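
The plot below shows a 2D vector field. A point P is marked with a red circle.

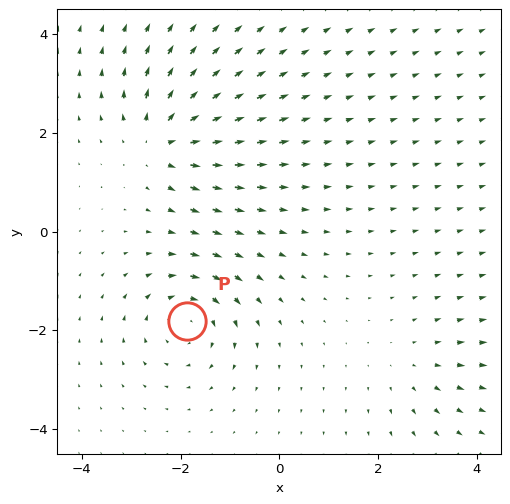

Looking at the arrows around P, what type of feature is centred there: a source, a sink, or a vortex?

vortex

At P (-1.9, -1.8) the arrows circulate clockwise. Divergence ≈0, curl about -5 — near-zero divergence with nonzero curl is a vortex.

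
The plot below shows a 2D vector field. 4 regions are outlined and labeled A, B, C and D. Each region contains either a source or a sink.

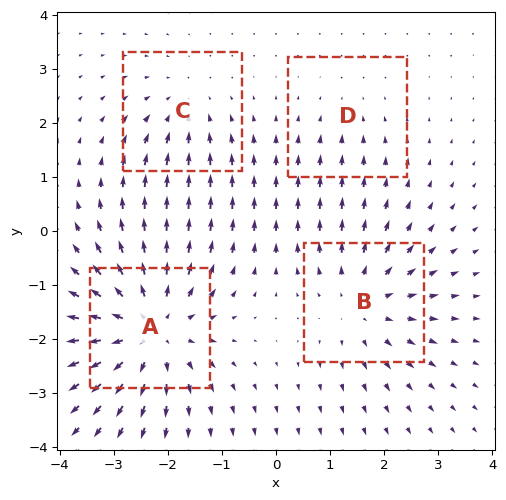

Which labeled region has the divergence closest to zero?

D

Divergence at each region's feature centre — A: about +7, B: about +4, C: about -3, D: about -2. Region D is closest to zero.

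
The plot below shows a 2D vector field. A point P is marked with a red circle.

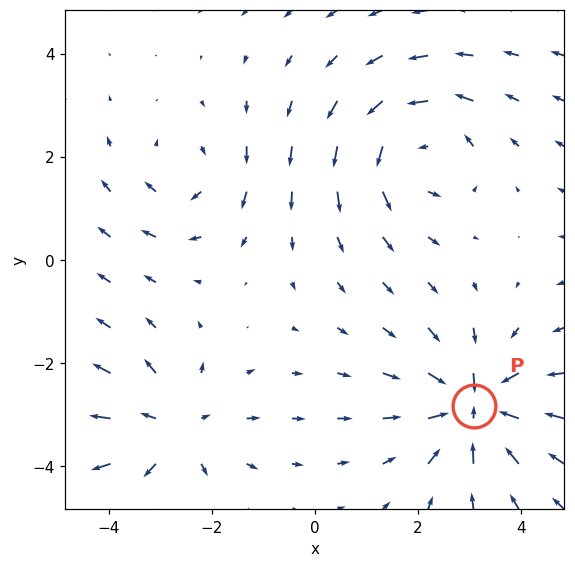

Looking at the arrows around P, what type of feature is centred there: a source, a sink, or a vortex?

At P (3.1, -2.8) the arrows converge inward. Divergence about -5, curl ≈0 — negative divergence with near-zero curl is a sink.

sink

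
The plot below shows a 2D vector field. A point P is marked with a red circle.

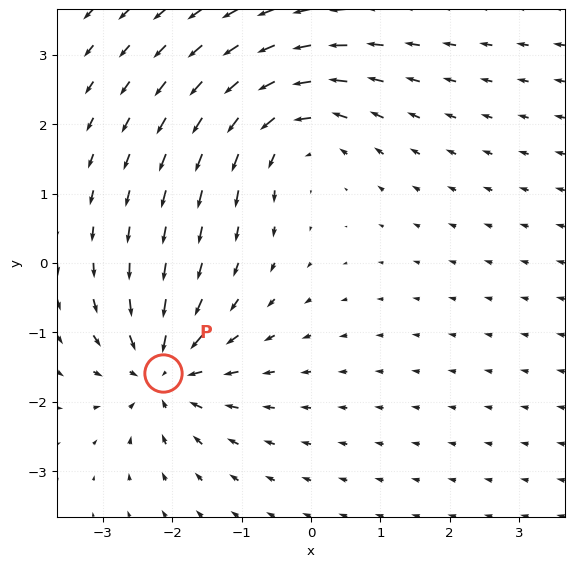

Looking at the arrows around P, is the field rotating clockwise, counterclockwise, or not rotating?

not rotating

Near P at (-2.1, -1.6) the arrows show no circulation. The curl there is ≈0.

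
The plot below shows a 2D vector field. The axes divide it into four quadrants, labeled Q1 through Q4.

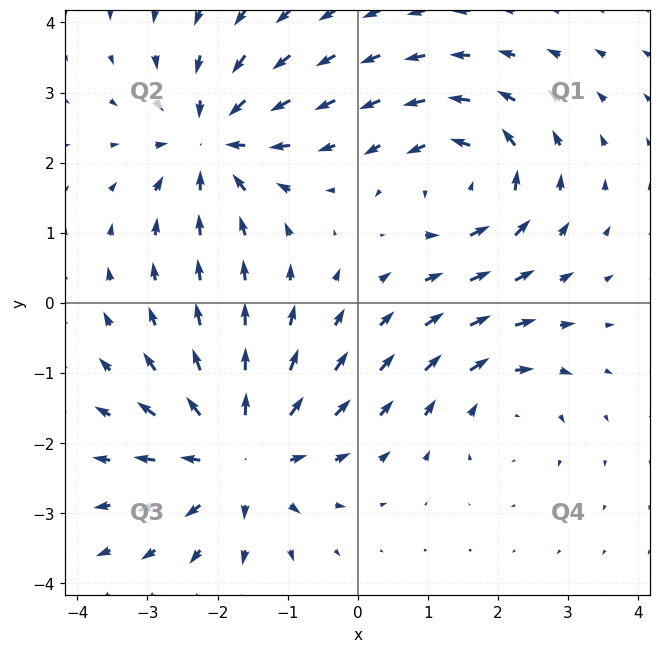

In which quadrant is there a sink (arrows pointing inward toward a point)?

Q2

The sink sits at approximately (-2.1, 2.3), which lies in quadrant Q2. The divergence there is about -5, negative as expected for a sink.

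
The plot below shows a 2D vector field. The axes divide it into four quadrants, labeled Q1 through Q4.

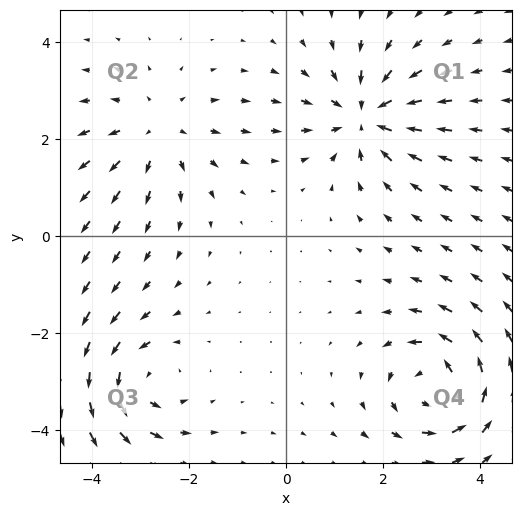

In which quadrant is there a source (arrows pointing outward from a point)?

The source sits at approximately (-2.7, 2.2), which lies in quadrant Q2. The divergence there is about +3, positive as expected for a source.

Q2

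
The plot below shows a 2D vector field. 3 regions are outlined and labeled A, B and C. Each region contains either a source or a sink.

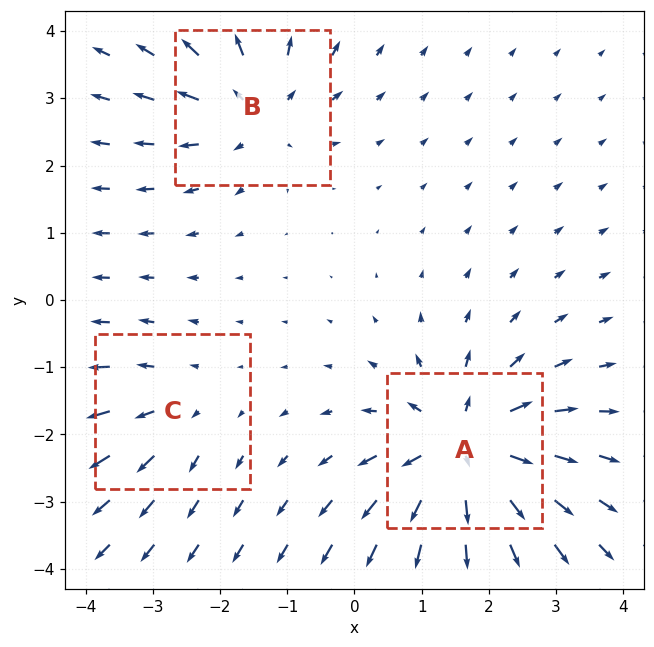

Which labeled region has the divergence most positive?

A

Divergence at each region's feature centre — A: about +5, B: about +3, C: about +2. Region A is most positive.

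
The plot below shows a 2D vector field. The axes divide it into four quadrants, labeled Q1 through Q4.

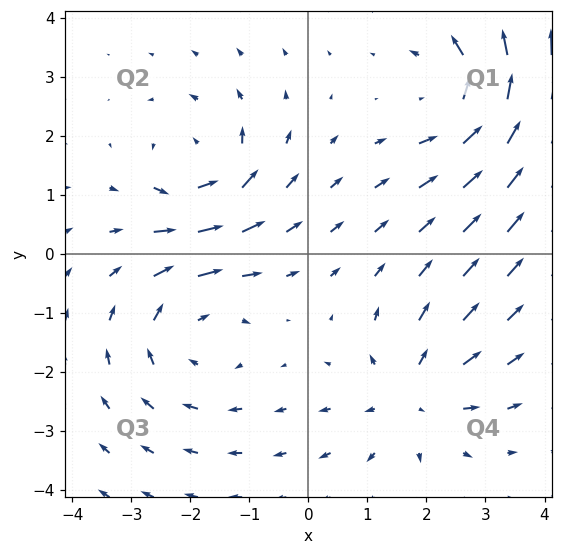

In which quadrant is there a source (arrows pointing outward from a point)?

The source sits at approximately (1.8, -2.4), which lies in quadrant Q4. The divergence there is about +4, positive as expected for a source.

Q4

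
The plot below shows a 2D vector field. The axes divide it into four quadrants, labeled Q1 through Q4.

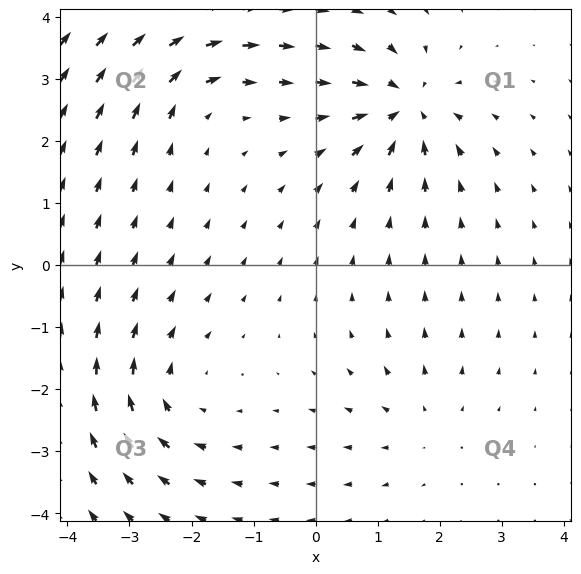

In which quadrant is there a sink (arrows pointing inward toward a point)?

The sink sits at approximately (1.4, 2.5), which lies in quadrant Q1. The divergence there is about -7, negative as expected for a sink.

Q1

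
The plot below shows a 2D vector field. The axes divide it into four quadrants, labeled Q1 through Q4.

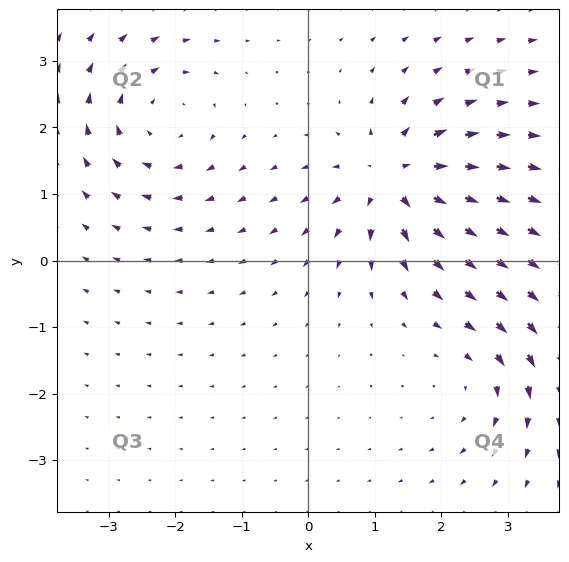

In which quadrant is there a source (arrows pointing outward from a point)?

The source sits at approximately (1.3, 1.2), which lies in quadrant Q1. The divergence there is about +7, positive as expected for a source.

Q1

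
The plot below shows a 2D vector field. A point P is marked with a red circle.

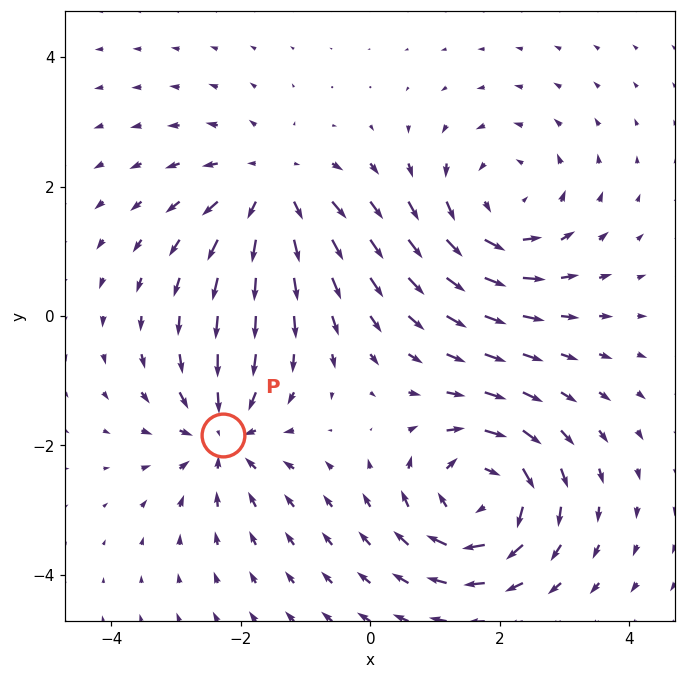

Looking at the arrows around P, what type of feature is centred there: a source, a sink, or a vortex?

At P (-2.3, -1.8) the arrows converge inward. Divergence about -3, curl ≈0 — negative divergence with near-zero curl is a sink.

sink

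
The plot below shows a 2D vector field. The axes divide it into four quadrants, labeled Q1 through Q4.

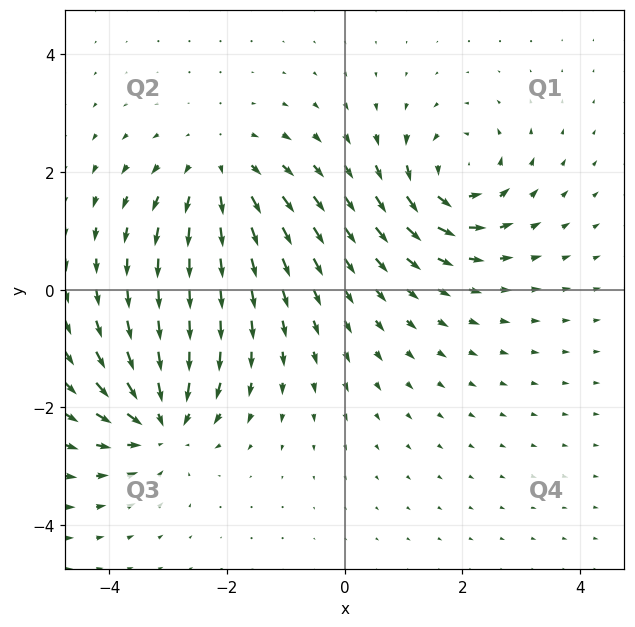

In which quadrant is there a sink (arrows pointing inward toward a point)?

The sink sits at approximately (-3.1, -2.3), which lies in quadrant Q3. The divergence there is about -6, negative as expected for a sink.

Q3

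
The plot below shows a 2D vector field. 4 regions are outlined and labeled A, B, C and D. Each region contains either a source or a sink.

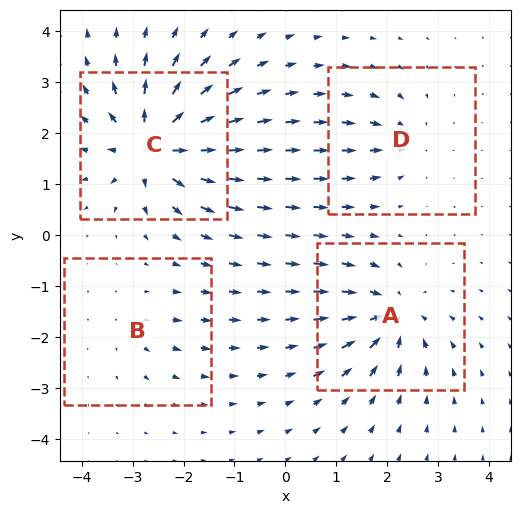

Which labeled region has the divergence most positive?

C

Divergence at each region's feature centre — A: about -7, B: about +3, C: about +9, D: about -4. Region C is most positive.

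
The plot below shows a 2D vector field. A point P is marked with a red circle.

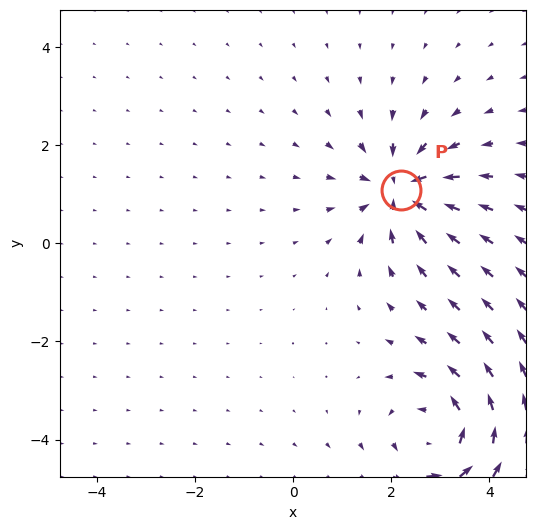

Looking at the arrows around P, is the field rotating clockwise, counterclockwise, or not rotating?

not rotating

Near P at (2.2, 1.1) the arrows show no circulation. The curl there is ≈0.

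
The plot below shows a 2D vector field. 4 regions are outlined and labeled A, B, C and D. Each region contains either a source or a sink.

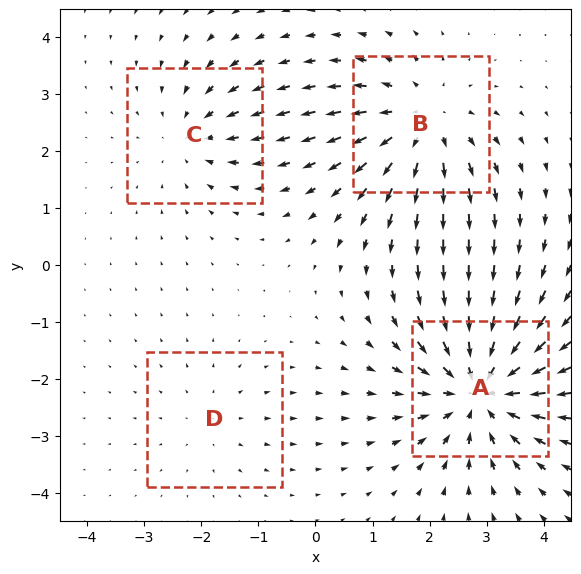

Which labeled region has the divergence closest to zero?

Divergence at each region's feature centre — A: about -6, B: about +5, C: about -3, D: about +2. Region D is closest to zero.

D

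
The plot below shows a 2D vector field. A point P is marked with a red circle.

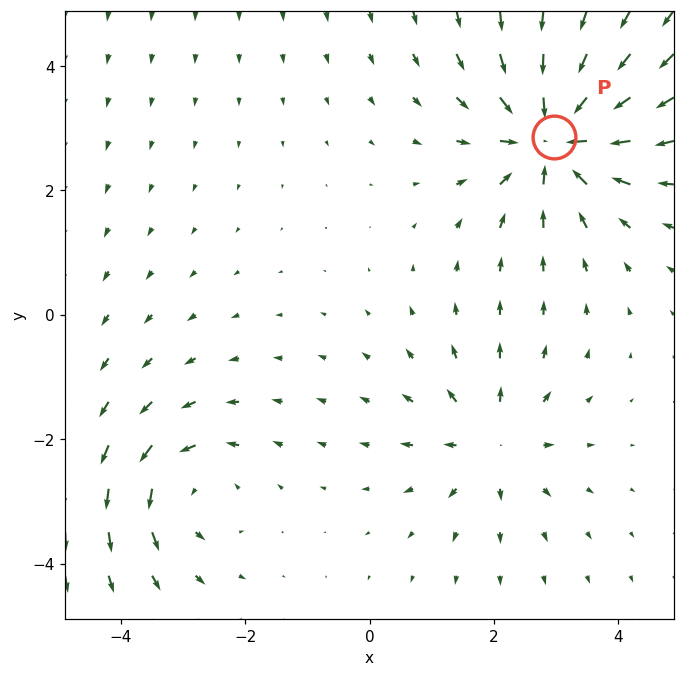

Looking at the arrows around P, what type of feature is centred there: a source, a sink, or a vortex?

At P (3.0, 2.9) the arrows converge inward. Divergence about -6, curl ≈0 — negative divergence with near-zero curl is a sink.

sink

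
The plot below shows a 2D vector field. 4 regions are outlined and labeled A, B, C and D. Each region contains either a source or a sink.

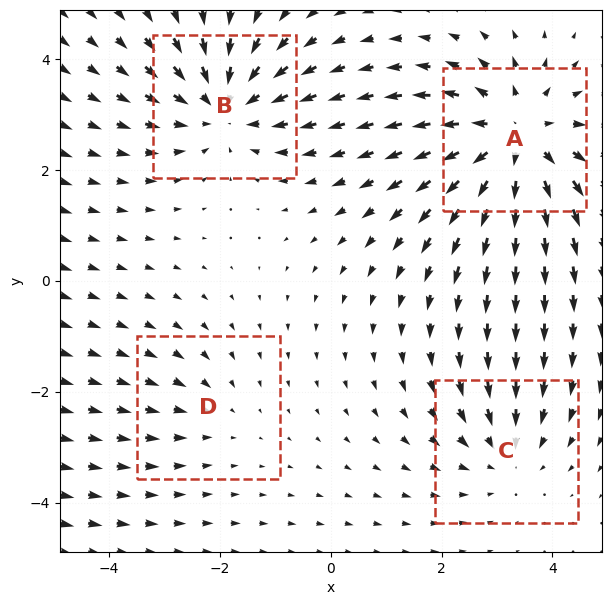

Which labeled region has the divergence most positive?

A

Divergence at each region's feature centre — A: about +5, B: about -4, C: about -3, D: about -2. Region A is most positive.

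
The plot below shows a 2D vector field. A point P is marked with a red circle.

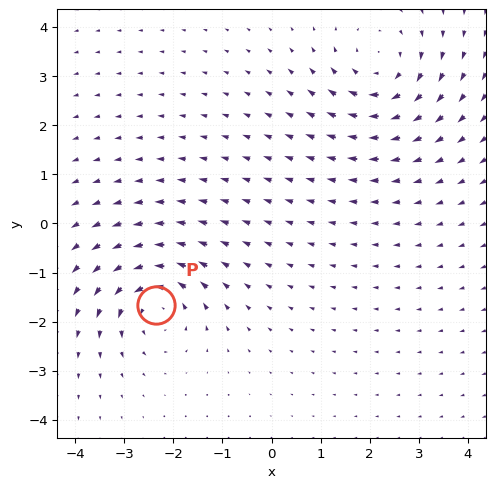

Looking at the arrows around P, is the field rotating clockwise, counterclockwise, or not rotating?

counterclockwise

Near P at (-2.4, -1.7) the arrows circulate counterclockwise. The curl (z-component) there is about +6; positive curl means counterclockwise rotation.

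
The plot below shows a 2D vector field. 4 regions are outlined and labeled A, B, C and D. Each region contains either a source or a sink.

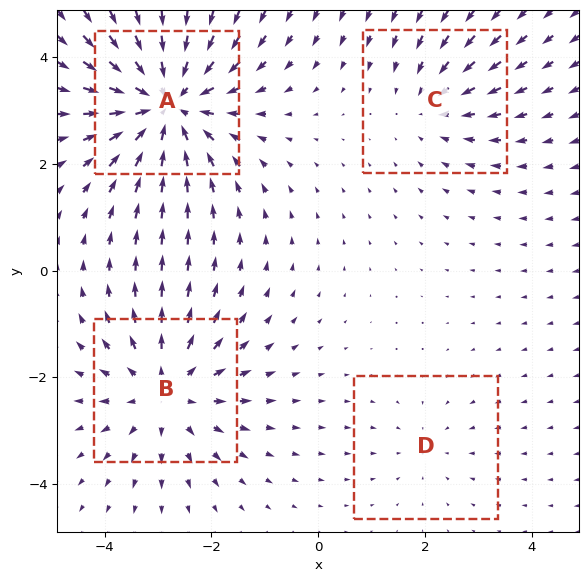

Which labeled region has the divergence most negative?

Divergence at each region's feature centre — A: about -6, B: about +4, C: about -3, D: about -2. Region A is most negative.

A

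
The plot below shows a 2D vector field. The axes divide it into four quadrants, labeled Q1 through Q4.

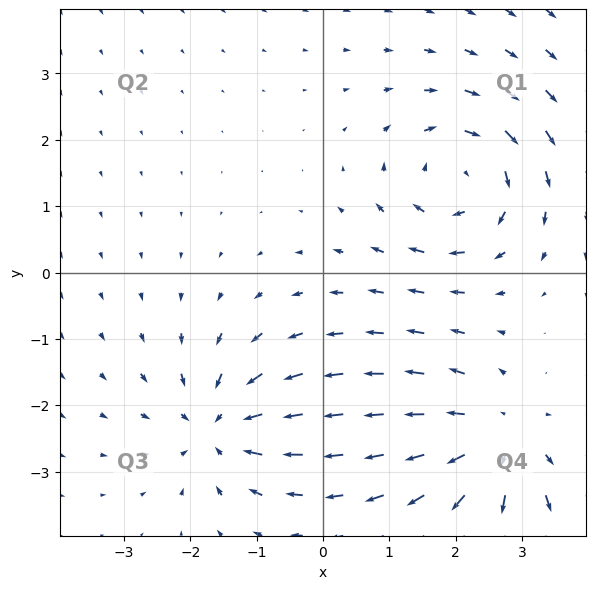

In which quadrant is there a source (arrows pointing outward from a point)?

The source sits at approximately (2.7, -2.5), which lies in quadrant Q4. The divergence there is about +4, positive as expected for a source.

Q4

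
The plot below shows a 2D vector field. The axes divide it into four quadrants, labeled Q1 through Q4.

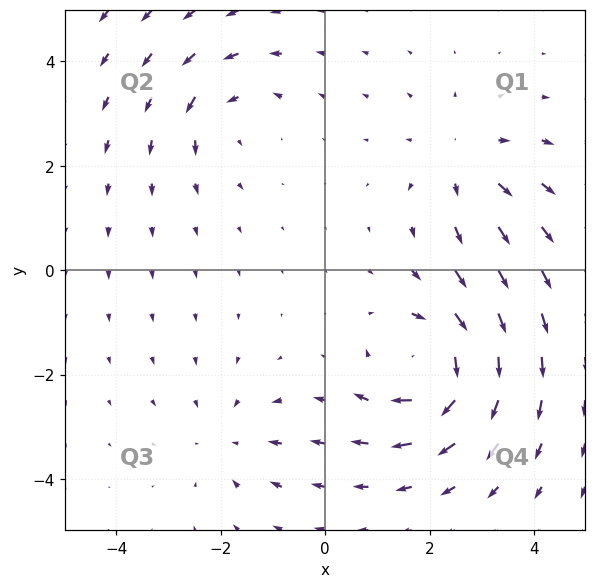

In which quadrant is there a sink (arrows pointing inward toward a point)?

The sink sits at approximately (-1.8, -3.2), which lies in quadrant Q3. The divergence there is about -2, negative as expected for a sink.

Q3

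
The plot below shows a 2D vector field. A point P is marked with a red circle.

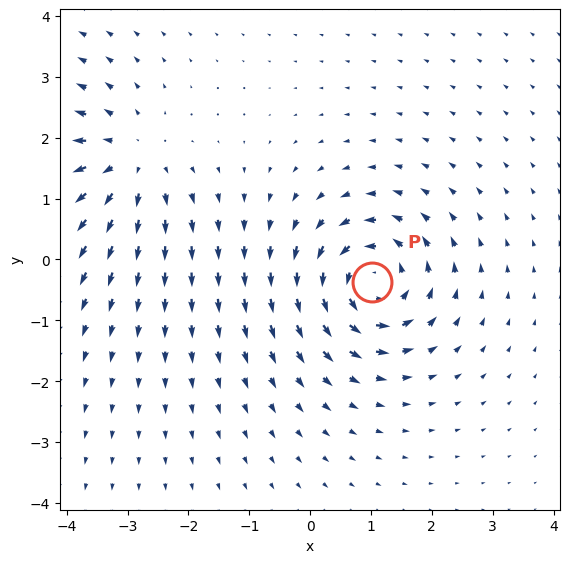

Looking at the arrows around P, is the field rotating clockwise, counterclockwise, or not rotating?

counterclockwise

Near P at (1.0, -0.4) the arrows circulate counterclockwise. The curl (z-component) there is about +6; positive curl means counterclockwise rotation.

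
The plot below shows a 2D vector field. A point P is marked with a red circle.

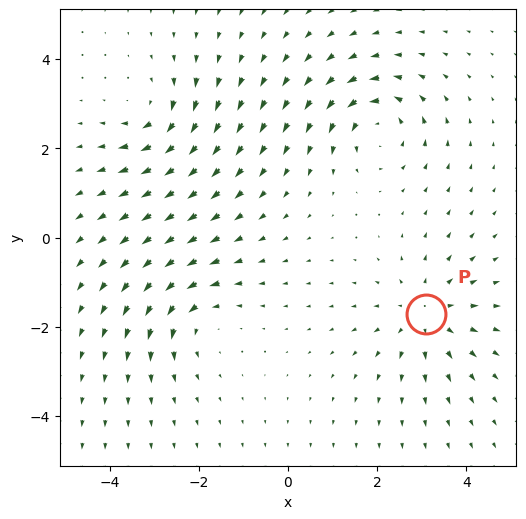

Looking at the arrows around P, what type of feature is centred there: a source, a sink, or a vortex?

At P (3.1, -1.7) the arrows spread outward. Divergence about +4, curl ≈0 — positive divergence with near-zero curl is a source.

source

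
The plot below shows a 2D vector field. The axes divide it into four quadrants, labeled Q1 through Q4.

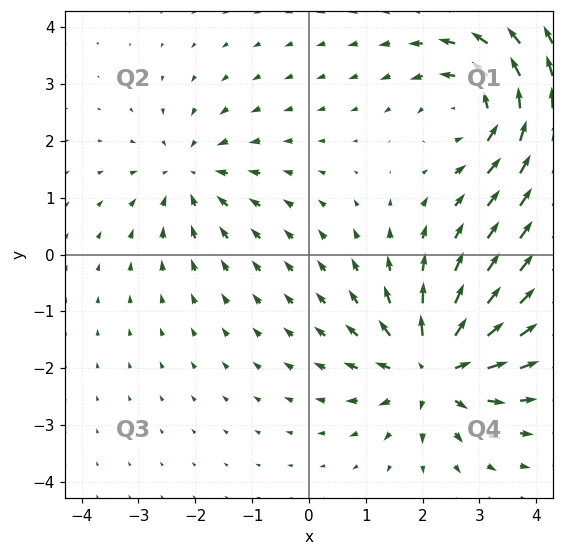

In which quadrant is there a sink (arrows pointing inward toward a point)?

Q2

The sink sits at approximately (-2.1, 1.4), which lies in quadrant Q2. The divergence there is about -3, negative as expected for a sink.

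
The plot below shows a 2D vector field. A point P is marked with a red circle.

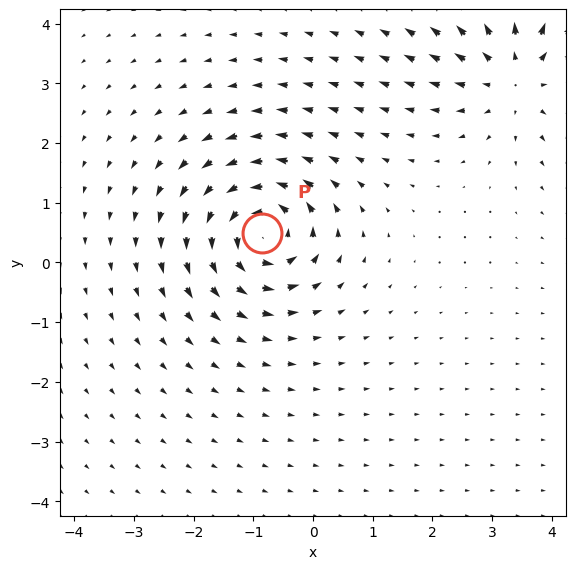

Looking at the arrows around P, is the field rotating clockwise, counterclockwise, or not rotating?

counterclockwise

Near P at (-0.8, 0.5) the arrows circulate counterclockwise. The curl (z-component) there is about +7; positive curl means counterclockwise rotation.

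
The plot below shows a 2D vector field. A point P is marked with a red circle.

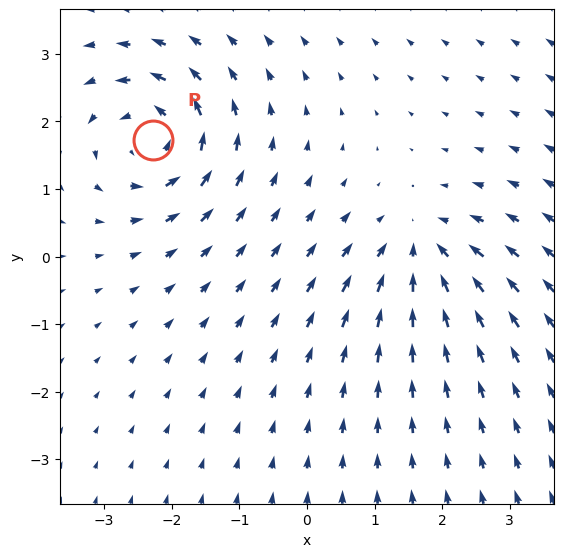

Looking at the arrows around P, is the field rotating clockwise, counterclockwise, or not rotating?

counterclockwise

Near P at (-2.3, 1.7) the arrows circulate counterclockwise. The curl (z-component) there is about +5; positive curl means counterclockwise rotation.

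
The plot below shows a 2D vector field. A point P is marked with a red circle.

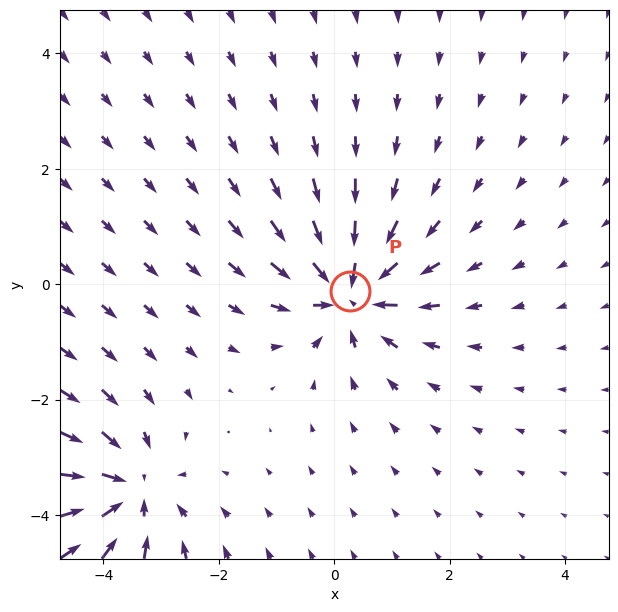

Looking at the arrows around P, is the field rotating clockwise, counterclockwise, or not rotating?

Near P at (0.3, -0.1) the arrows show no circulation. The curl there is ≈0.

not rotating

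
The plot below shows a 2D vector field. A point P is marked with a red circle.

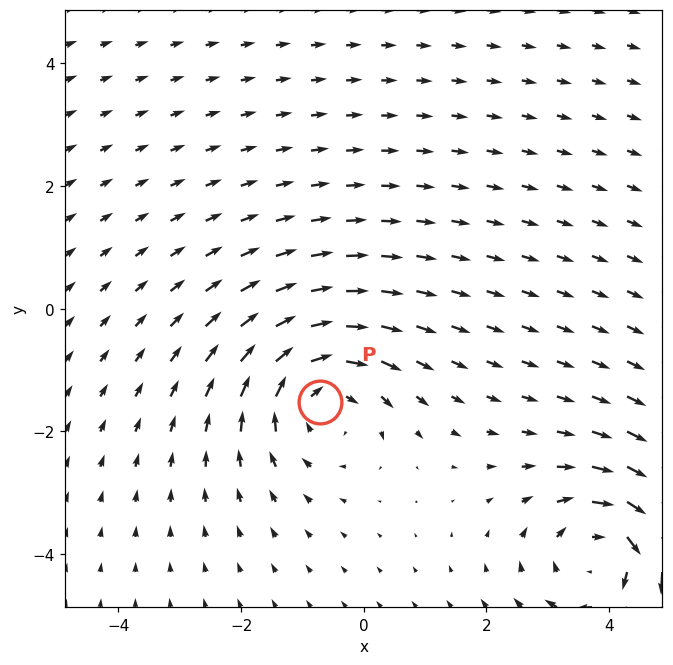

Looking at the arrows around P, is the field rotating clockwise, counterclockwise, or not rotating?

clockwise

Near P at (-0.7, -1.5) the arrows circulate clockwise. The curl (z-component) there is about -4; negative curl means clockwise rotation.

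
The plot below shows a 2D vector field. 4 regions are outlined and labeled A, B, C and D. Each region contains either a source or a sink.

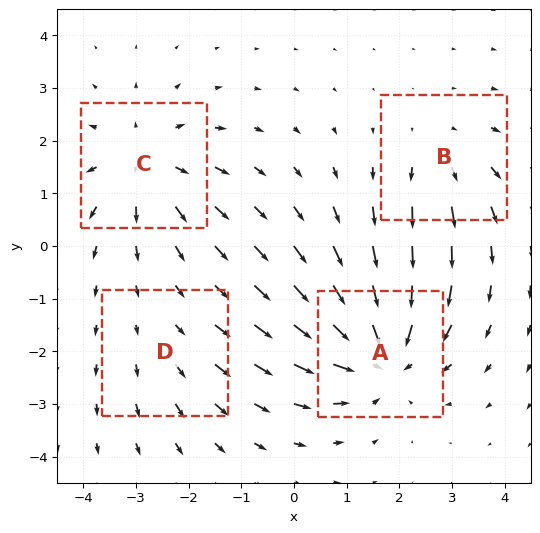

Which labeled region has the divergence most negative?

A

Divergence at each region's feature centre — A: about -5, B: about +3, C: about +4, D: about +2. Region A is most negative.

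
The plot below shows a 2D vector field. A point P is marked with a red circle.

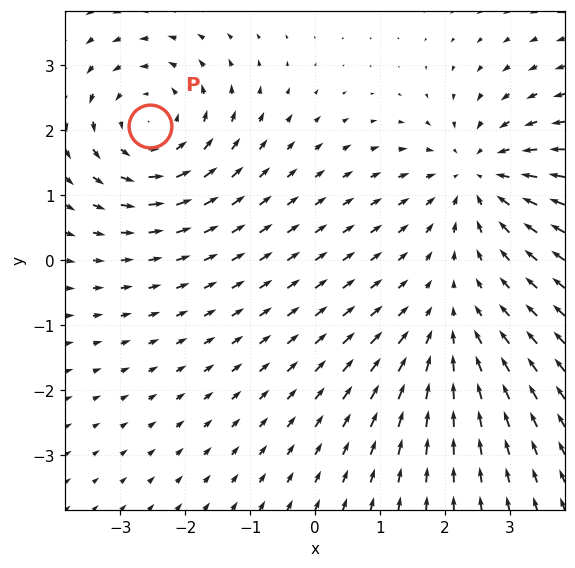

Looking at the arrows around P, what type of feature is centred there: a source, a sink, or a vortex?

At P (-2.5, 2.1) the arrows circulate counterclockwise. Divergence ≈0, curl about +4 — near-zero divergence with nonzero curl is a vortex.

vortex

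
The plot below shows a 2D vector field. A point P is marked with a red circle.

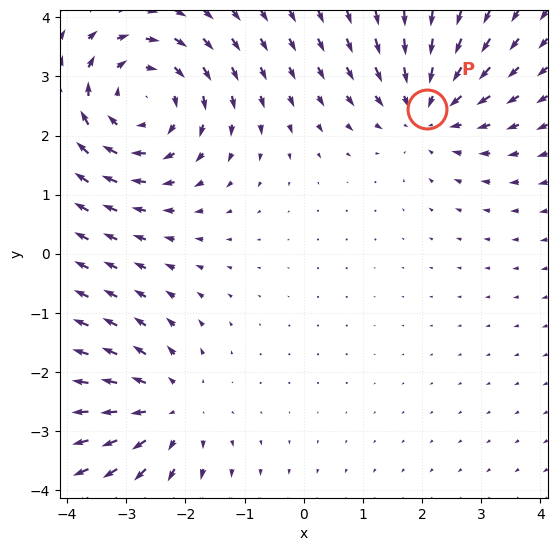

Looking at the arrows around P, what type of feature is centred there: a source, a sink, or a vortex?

At P (2.1, 2.4) the arrows converge inward. Divergence about -3, curl ≈0 — negative divergence with near-zero curl is a sink.

sink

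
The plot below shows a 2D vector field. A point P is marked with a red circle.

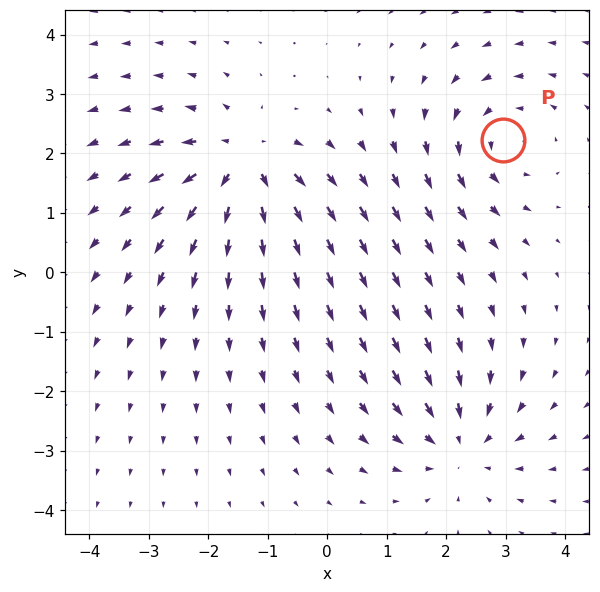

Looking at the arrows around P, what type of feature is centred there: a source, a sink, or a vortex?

vortex

At P (3.0, 2.2) the arrows circulate counterclockwise. Divergence ≈0, curl about +3 — near-zero divergence with nonzero curl is a vortex.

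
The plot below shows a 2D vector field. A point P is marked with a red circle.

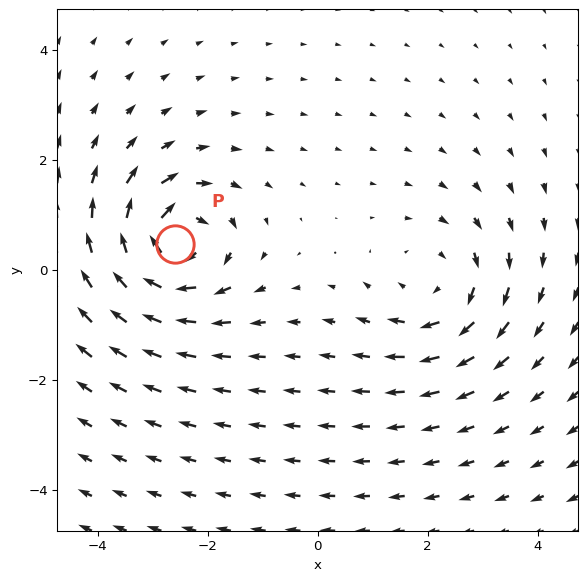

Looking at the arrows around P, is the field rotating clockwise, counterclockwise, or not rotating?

clockwise

Near P at (-2.6, 0.5) the arrows circulate clockwise. The curl (z-component) there is about -6; negative curl means clockwise rotation.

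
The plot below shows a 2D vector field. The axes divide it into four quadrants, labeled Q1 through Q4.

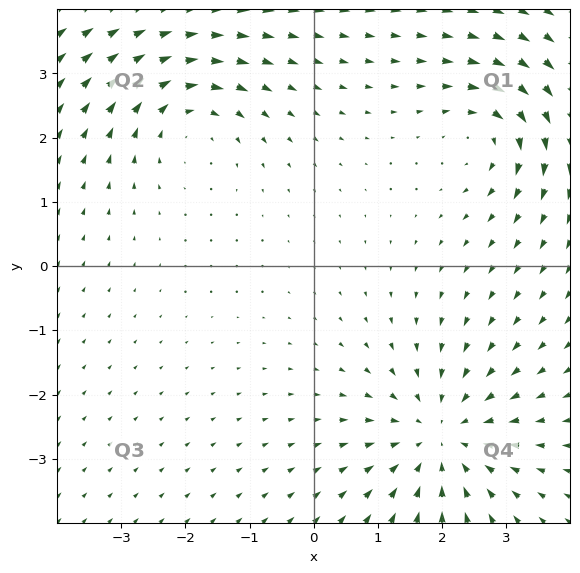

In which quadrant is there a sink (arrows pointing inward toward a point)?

Q4

The sink sits at approximately (2.0, -2.6), which lies in quadrant Q4. The divergence there is about -4, negative as expected for a sink.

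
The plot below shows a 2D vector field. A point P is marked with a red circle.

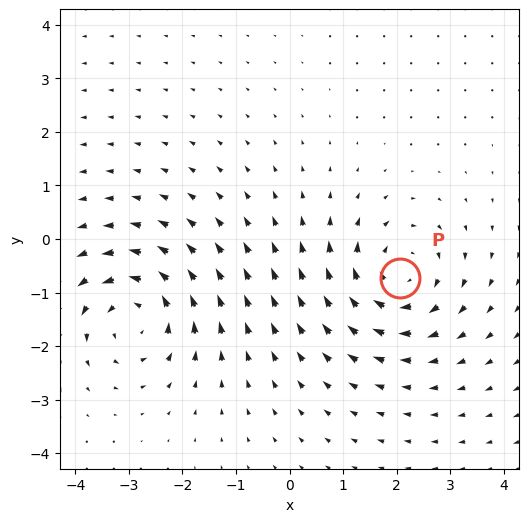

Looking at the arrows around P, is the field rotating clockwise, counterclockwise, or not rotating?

Near P at (2.1, -0.7) the arrows circulate clockwise. The curl (z-component) there is about -4; negative curl means clockwise rotation.

clockwise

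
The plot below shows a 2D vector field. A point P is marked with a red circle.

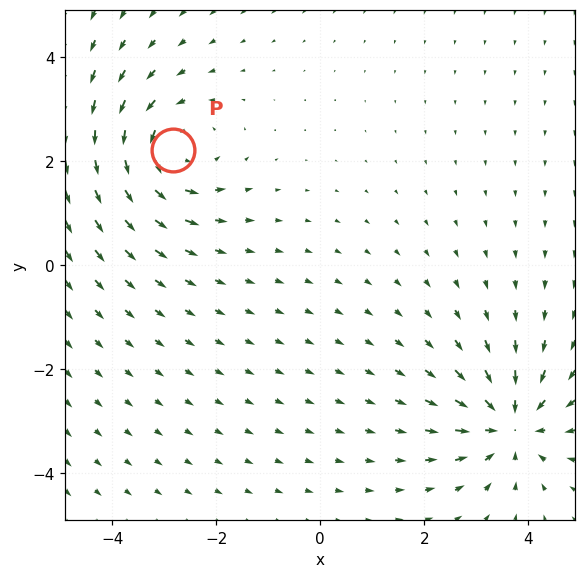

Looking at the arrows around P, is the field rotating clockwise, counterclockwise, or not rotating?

counterclockwise

Near P at (-2.8, 2.2) the arrows circulate counterclockwise. The curl (z-component) there is about +4; positive curl means counterclockwise rotation.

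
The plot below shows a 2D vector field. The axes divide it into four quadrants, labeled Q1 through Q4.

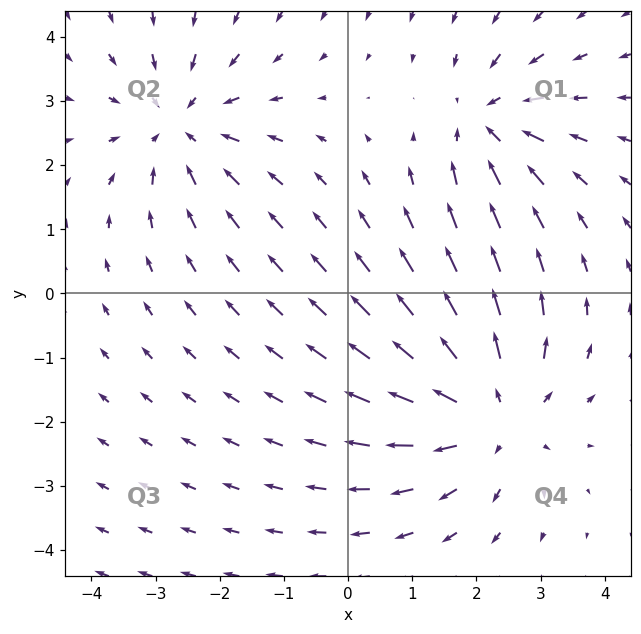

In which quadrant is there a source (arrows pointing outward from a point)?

Q4

The source sits at approximately (2.2, -1.9), which lies in quadrant Q4. The divergence there is about +4, positive as expected for a source.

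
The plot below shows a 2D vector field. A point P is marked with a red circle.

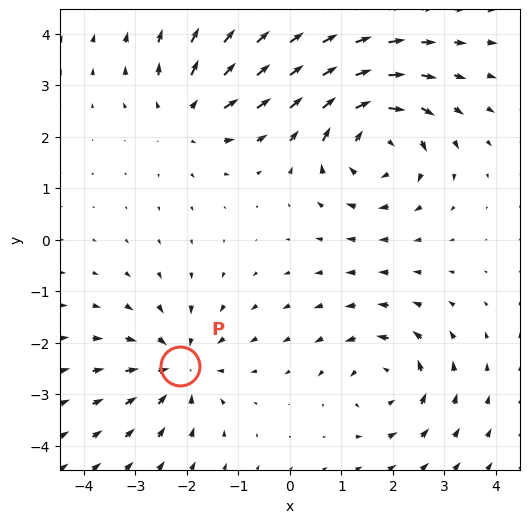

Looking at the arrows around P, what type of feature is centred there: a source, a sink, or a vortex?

At P (-2.1, -2.5) the arrows converge inward. Divergence about -3, curl ≈0 — negative divergence with near-zero curl is a sink.

sink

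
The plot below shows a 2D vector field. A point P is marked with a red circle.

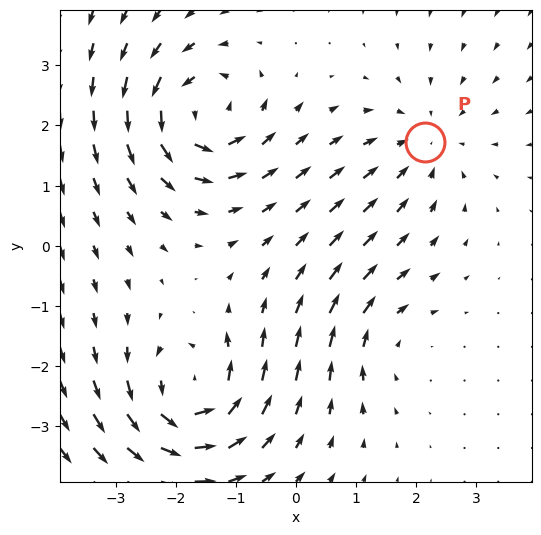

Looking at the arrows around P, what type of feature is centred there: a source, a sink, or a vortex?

sink

At P (2.1, 1.7) the arrows converge inward. Divergence about -3, curl ≈0 — negative divergence with near-zero curl is a sink.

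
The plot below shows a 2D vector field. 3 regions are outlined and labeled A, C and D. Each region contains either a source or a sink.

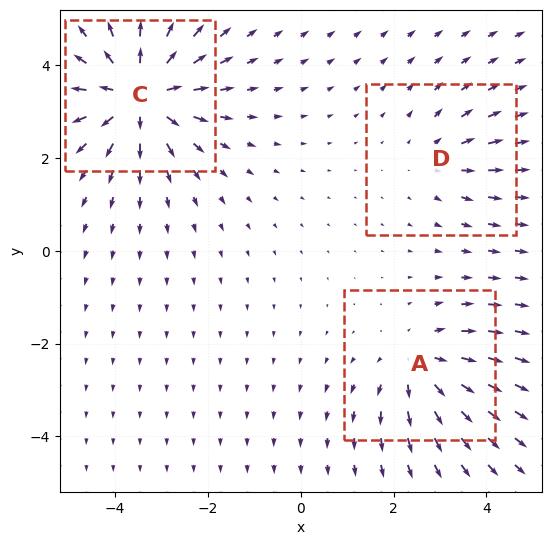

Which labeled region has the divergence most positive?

Divergence at each region's feature centre — A: about +3, C: about +6, D: about +2. Region C is most positive.

C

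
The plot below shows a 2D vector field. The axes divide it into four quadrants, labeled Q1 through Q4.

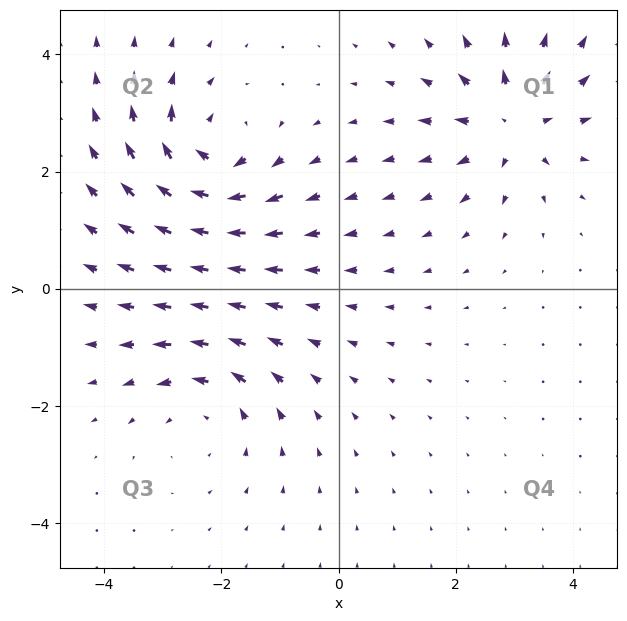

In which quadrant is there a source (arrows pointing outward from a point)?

Q1

The source sits at approximately (3.0, 2.8), which lies in quadrant Q1. The divergence there is about +3, positive as expected for a source.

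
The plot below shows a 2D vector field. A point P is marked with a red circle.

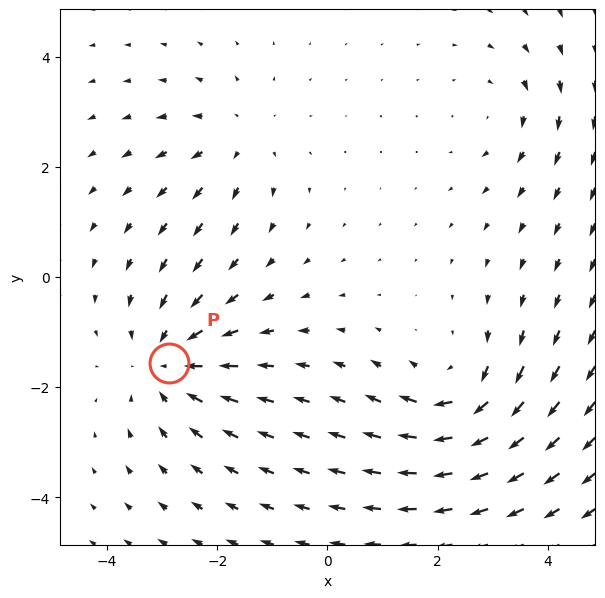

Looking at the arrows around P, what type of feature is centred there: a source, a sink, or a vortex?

sink

At P (-2.9, -1.6) the arrows converge inward. Divergence about -4, curl ≈0 — negative divergence with near-zero curl is a sink.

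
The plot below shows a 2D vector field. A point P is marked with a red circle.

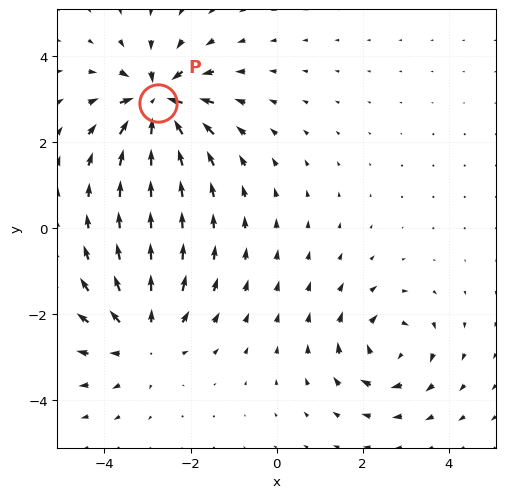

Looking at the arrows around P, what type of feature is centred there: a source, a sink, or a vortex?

sink

At P (-2.8, 2.9) the arrows converge inward. Divergence about -6, curl ≈0 — negative divergence with near-zero curl is a sink.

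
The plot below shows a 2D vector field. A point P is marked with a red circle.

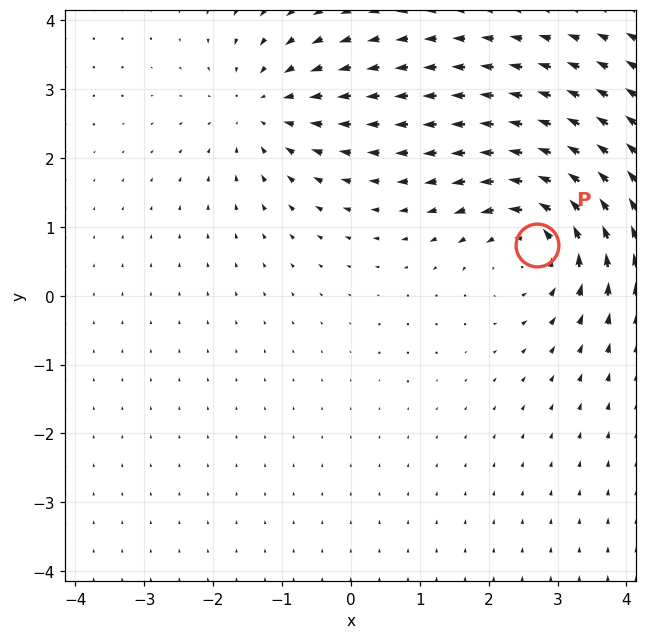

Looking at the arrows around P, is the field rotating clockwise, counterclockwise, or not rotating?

Near P at (2.7, 0.7) the arrows circulate counterclockwise. The curl (z-component) there is about +6; positive curl means counterclockwise rotation.

counterclockwise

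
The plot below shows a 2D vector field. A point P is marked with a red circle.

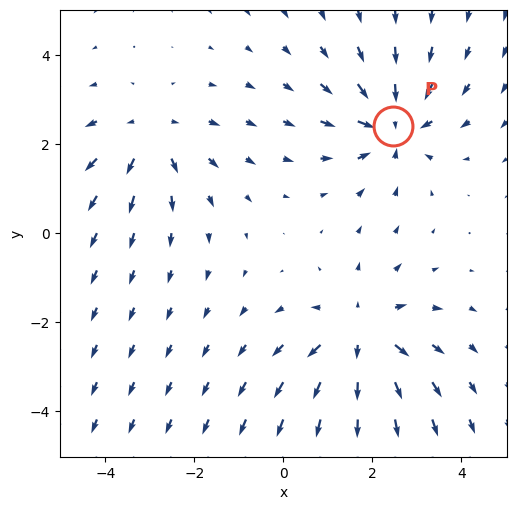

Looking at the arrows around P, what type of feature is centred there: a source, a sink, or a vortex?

At P (2.5, 2.4) the arrows converge inward. Divergence about -4, curl ≈0 — negative divergence with near-zero curl is a sink.

sink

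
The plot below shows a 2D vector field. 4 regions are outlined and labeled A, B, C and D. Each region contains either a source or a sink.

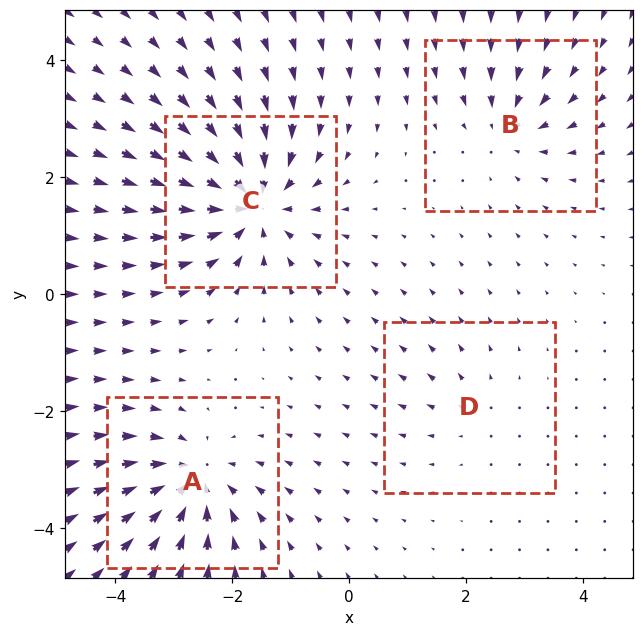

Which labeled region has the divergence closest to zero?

D

Divergence at each region's feature centre — A: about -6, B: about -4, C: about -7, D: about +2. Region D is closest to zero.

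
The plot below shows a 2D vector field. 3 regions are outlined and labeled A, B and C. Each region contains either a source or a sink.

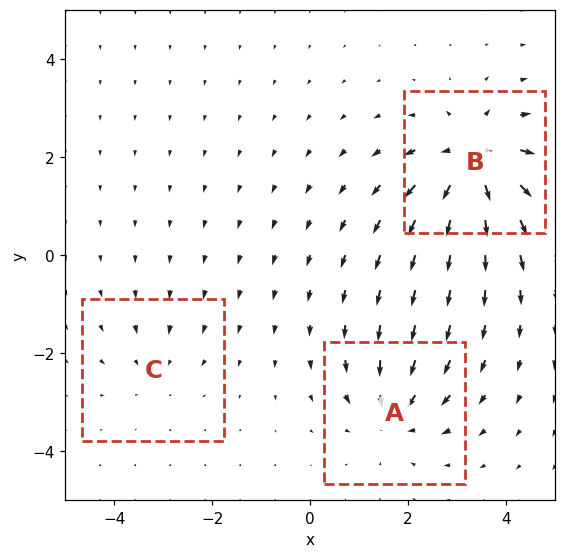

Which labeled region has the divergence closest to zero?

Divergence at each region's feature centre — A: about -4, B: about +6, C: about -2. Region C is closest to zero.

C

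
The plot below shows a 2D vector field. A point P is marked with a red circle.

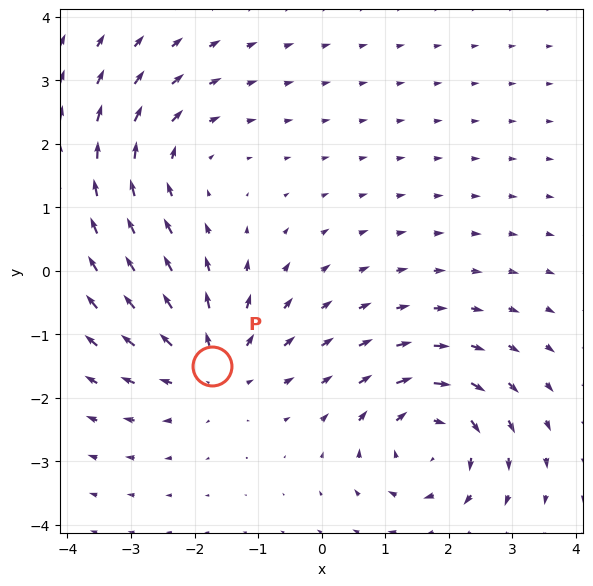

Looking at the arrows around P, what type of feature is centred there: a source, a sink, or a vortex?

source

At P (-1.7, -1.5) the arrows spread outward. Divergence about +4, curl ≈0 — positive divergence with near-zero curl is a source.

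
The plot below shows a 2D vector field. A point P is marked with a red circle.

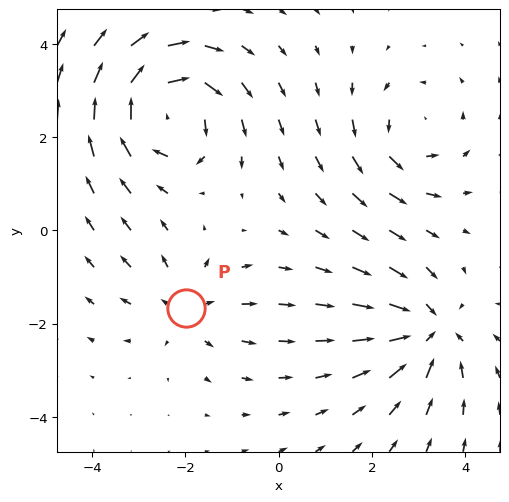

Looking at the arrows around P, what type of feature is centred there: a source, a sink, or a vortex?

At P (-2.0, -1.7) the arrows spread outward. Divergence about +2, curl ≈0 — positive divergence with near-zero curl is a source.

source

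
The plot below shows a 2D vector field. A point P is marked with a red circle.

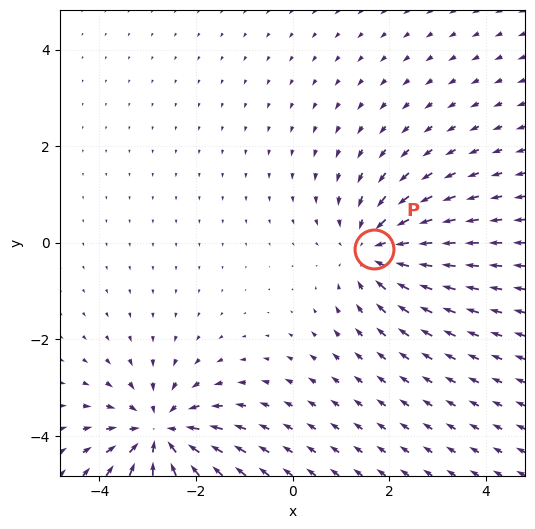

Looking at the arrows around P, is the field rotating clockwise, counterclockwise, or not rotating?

Near P at (1.7, -0.1) the arrows show no circulation. The curl there is ≈0.

not rotating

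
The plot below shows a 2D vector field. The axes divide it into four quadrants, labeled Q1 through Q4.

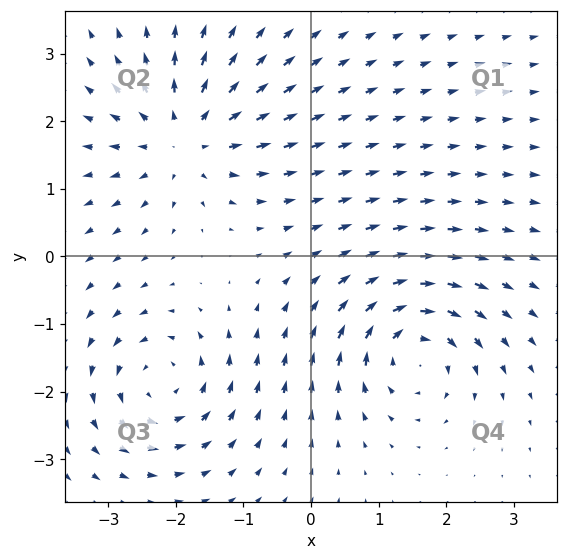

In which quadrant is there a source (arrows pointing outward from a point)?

Q2

The source sits at approximately (-1.9, 1.8), which lies in quadrant Q2. The divergence there is about +5, positive as expected for a source.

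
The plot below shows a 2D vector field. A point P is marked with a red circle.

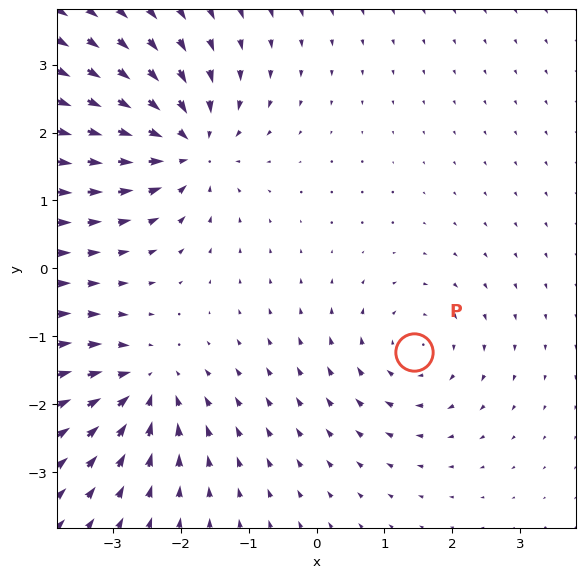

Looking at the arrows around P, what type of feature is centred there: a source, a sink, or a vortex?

vortex

At P (1.4, -1.2) the arrows circulate clockwise. Divergence ≈0, curl about -3 — near-zero divergence with nonzero curl is a vortex.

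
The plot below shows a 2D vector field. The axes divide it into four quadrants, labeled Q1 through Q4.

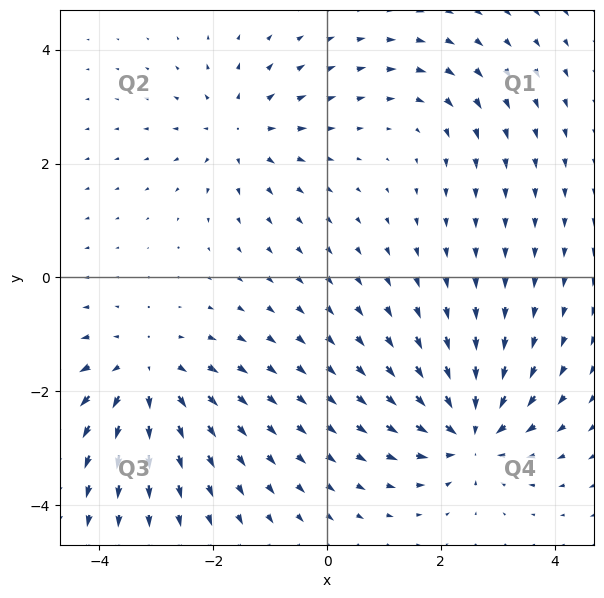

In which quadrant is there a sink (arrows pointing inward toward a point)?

The sink sits at approximately (2.5, -2.7), which lies in quadrant Q4. The divergence there is about -7, negative as expected for a sink.

Q4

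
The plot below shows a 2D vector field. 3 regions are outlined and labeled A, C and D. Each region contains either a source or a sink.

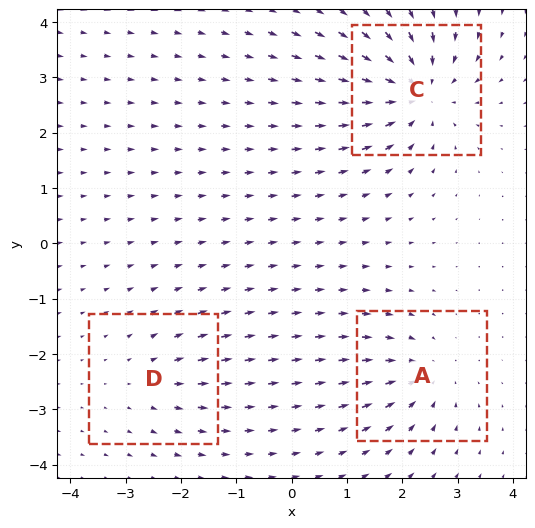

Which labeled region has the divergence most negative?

C

Divergence at each region's feature centre — A: about -3, C: about -5, D: about +2. Region C is most negative.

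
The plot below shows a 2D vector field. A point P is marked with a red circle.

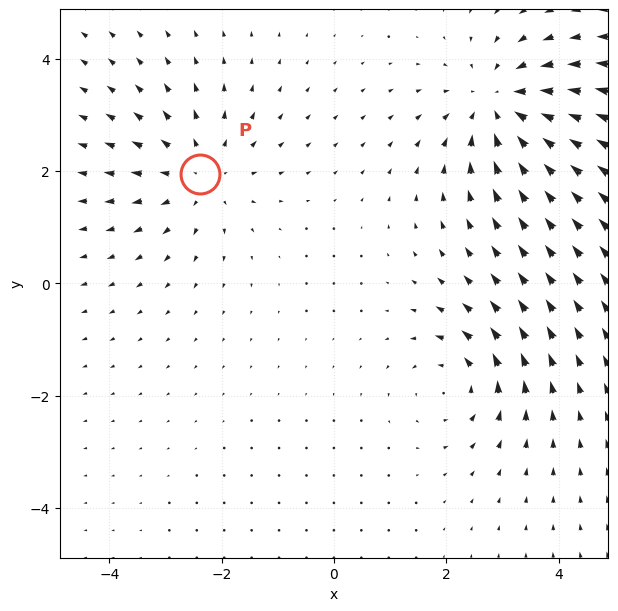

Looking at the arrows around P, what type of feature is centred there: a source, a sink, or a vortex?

At P (-2.4, 2.0) the arrows spread outward. Divergence about +3, curl ≈0 — positive divergence with near-zero curl is a source.

source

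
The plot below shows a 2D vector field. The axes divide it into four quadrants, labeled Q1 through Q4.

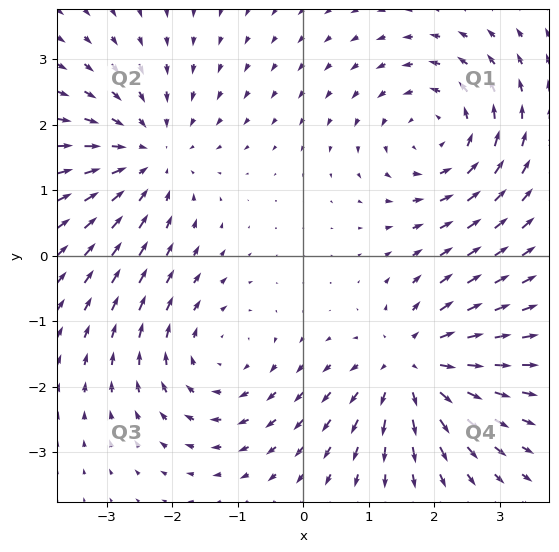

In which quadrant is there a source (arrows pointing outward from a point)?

Q4

The source sits at approximately (1.7, -1.7), which lies in quadrant Q4. The divergence there is about +5, positive as expected for a source.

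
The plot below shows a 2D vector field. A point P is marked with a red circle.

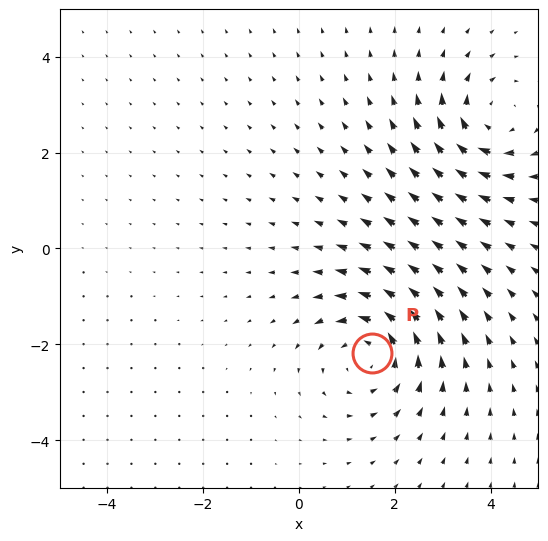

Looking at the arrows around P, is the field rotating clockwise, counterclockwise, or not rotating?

counterclockwise

Near P at (1.5, -2.2) the arrows circulate counterclockwise. The curl (z-component) there is about +4; positive curl means counterclockwise rotation.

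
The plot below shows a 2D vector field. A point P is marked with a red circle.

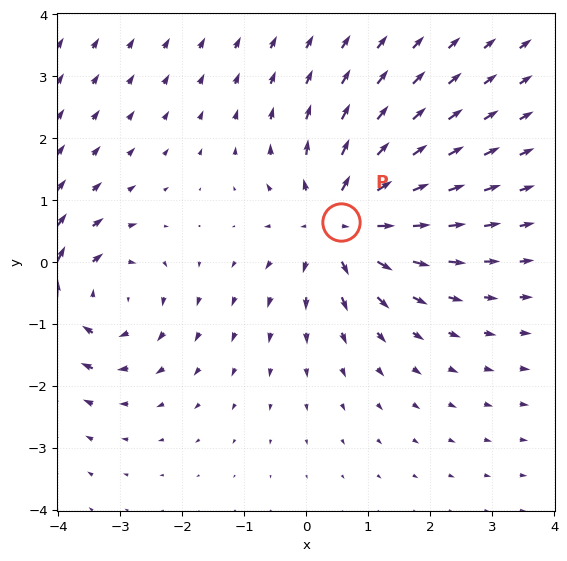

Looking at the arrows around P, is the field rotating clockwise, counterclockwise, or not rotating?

not rotating

Near P at (0.6, 0.6) the arrows show no circulation. The curl there is ≈0.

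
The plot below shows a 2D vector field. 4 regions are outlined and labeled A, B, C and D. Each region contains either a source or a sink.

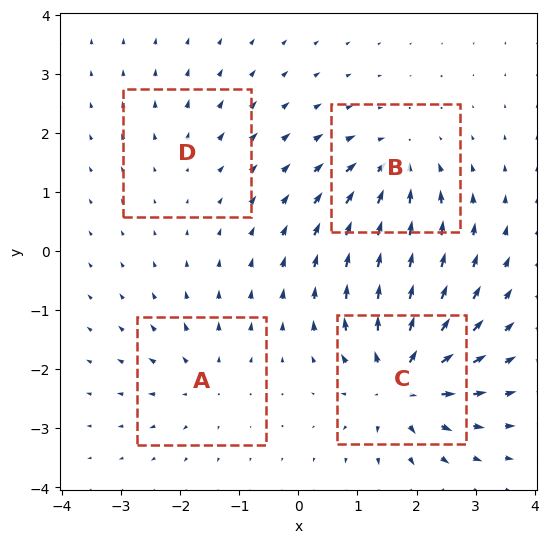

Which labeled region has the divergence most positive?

C

Divergence at each region's feature centre — A: about +4, B: about -6, C: about +9, D: about +2. Region C is most positive.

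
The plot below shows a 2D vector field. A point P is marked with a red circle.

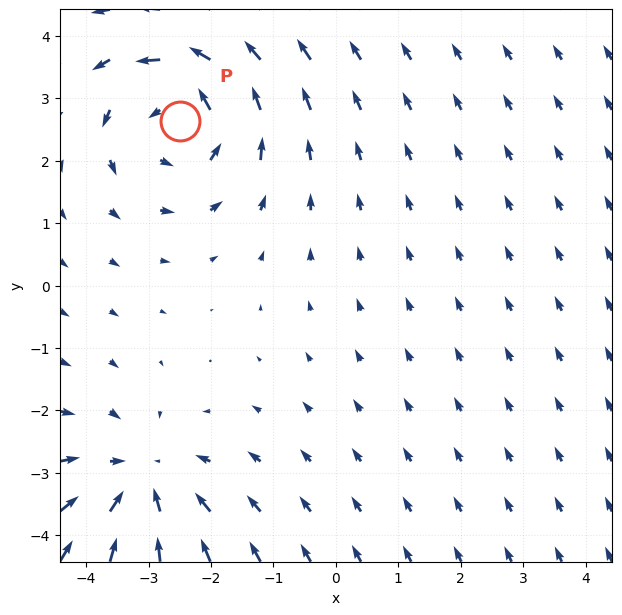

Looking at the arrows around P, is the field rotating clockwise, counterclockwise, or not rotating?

Near P at (-2.5, 2.6) the arrows circulate counterclockwise. The curl (z-component) there is about +5; positive curl means counterclockwise rotation.

counterclockwise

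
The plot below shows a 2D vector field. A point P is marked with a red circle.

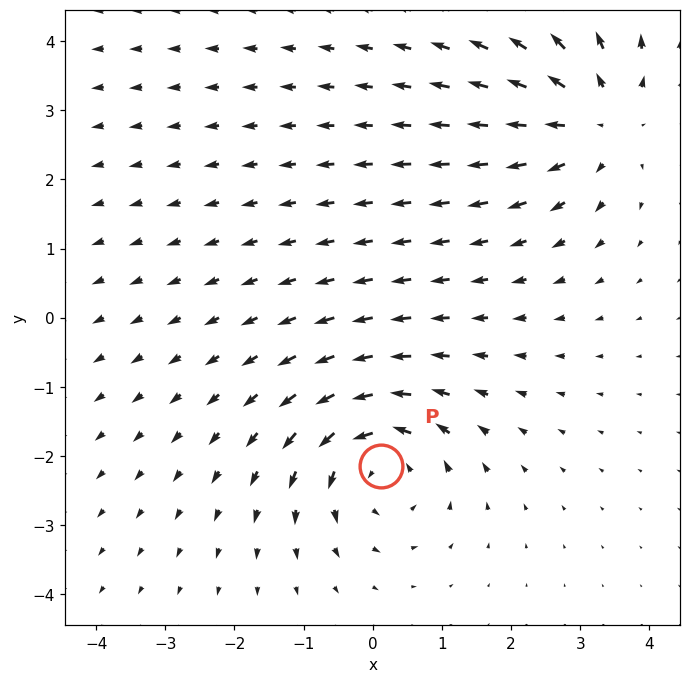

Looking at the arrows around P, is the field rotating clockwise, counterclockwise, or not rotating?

counterclockwise

Near P at (0.1, -2.1) the arrows circulate counterclockwise. The curl (z-component) there is about +5; positive curl means counterclockwise rotation.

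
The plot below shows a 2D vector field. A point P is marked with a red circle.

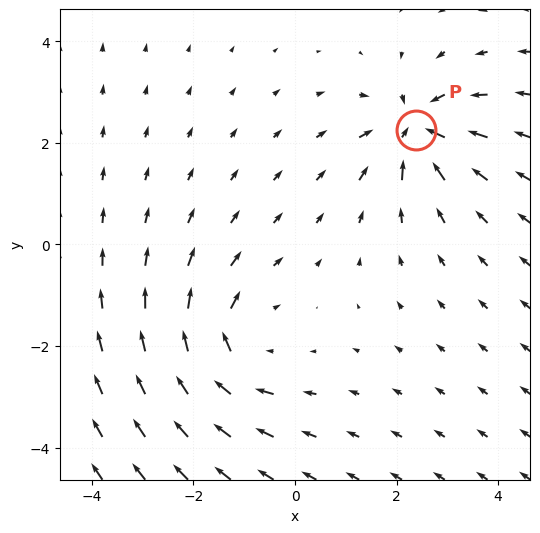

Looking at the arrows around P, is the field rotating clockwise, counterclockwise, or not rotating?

Near P at (2.4, 2.3) the arrows show no circulation. The curl there is ≈0.

not rotating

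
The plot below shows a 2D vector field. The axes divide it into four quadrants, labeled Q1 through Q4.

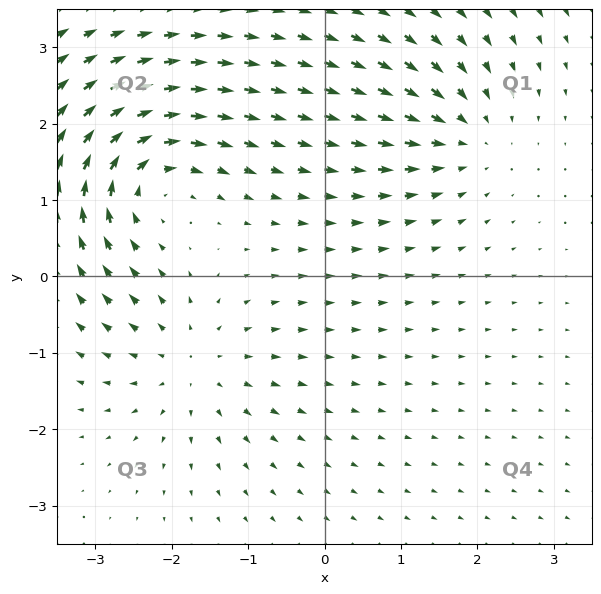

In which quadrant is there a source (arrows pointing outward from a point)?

The source sits at approximately (-1.7, -1.1), which lies in quadrant Q3. The divergence there is about +4, positive as expected for a source.

Q3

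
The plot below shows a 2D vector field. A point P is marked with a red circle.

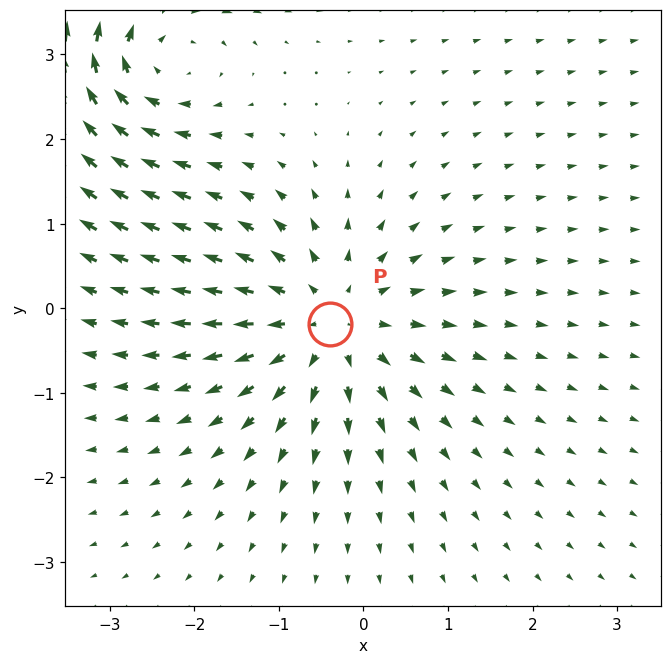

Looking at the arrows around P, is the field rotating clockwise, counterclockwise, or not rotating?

Near P at (-0.4, -0.2) the arrows show no circulation. The curl there is ≈0.

not rotating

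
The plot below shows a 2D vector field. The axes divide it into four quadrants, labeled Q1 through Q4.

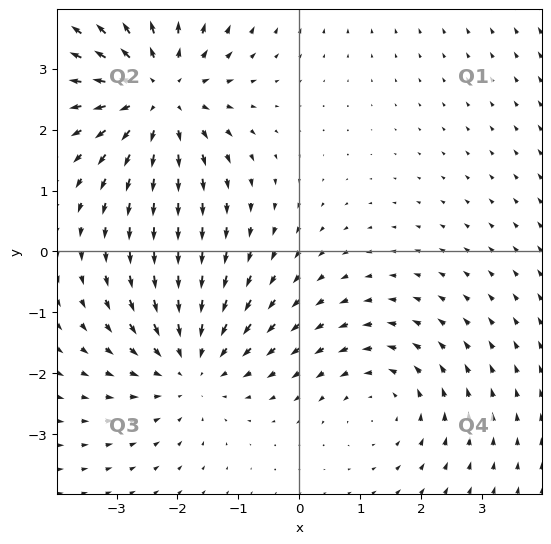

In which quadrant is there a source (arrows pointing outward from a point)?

Q2

The source sits at approximately (-2.3, 2.6), which lies in quadrant Q2. The divergence there is about +5, positive as expected for a source.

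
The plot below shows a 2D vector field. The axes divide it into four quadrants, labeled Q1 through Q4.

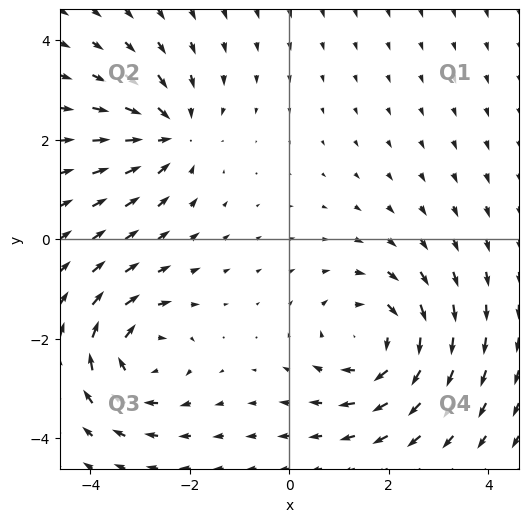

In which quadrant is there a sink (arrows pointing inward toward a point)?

The sink sits at approximately (-2.4, 2.1), which lies in quadrant Q2. The divergence there is about -4, negative as expected for a sink.

Q2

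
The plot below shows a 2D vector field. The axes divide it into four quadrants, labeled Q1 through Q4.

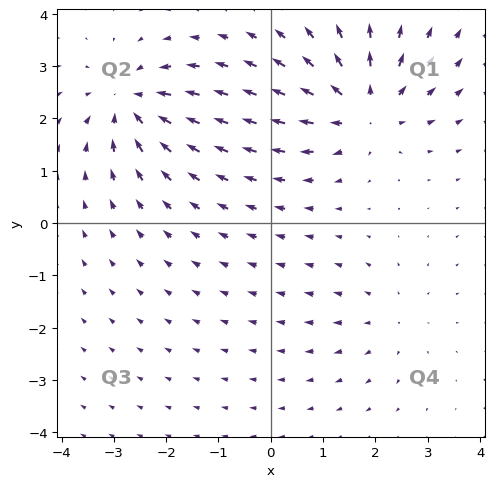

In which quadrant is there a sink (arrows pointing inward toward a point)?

The sink sits at approximately (-2.7, 2.3), which lies in quadrant Q2. The divergence there is about -5, negative as expected for a sink.

Q2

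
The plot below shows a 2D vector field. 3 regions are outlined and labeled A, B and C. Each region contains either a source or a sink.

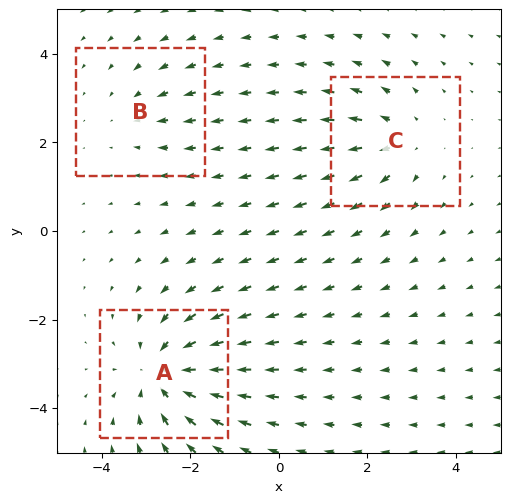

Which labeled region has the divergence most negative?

Divergence at each region's feature centre — A: about -5, B: about -2, C: about +3. Region A is most negative.

A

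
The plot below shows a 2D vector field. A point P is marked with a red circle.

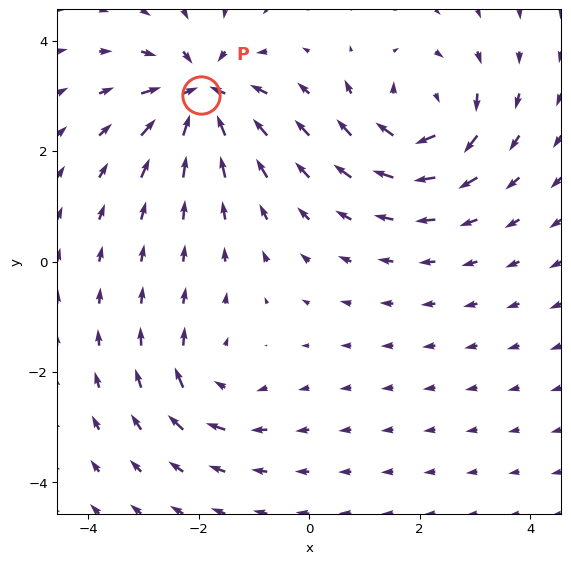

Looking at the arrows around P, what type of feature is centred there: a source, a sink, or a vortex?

At P (-2.0, 3.0) the arrows converge inward. Divergence about -7, curl ≈0 — negative divergence with near-zero curl is a sink.

sink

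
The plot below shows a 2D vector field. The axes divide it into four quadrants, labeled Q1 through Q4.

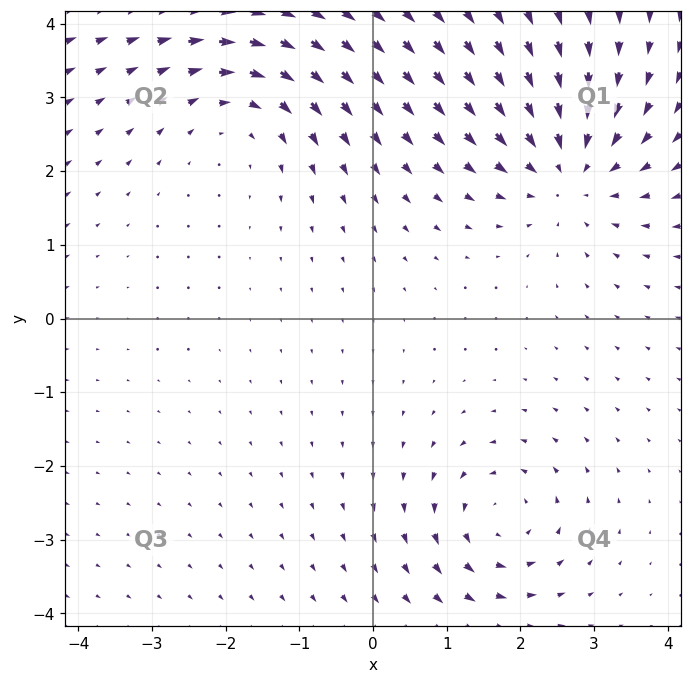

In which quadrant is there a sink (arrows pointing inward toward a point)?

The sink sits at approximately (2.7, 2.0), which lies in quadrant Q1. The divergence there is about -3, negative as expected for a sink.

Q1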